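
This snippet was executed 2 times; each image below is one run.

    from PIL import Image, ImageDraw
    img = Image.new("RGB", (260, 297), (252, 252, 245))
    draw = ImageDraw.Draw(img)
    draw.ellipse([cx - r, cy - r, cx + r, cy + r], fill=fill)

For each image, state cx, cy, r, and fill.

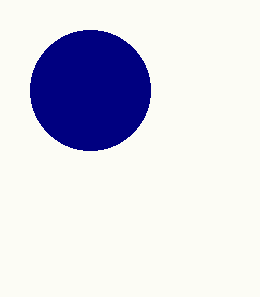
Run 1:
cx = 90, cy = 90, r = 60, fill = 'navy'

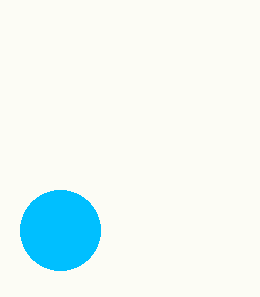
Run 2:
cx = 60; cy = 230; r = 40; fill = 'deepskyblue'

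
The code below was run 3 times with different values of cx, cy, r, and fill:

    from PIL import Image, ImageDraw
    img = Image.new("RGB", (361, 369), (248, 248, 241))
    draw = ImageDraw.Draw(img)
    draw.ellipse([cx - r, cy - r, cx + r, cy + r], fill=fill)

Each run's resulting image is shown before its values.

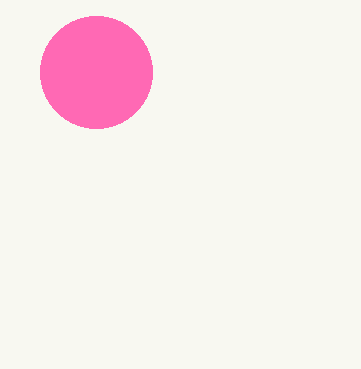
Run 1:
cx = 96, cy = 72, r = 56, fill = 'hotpink'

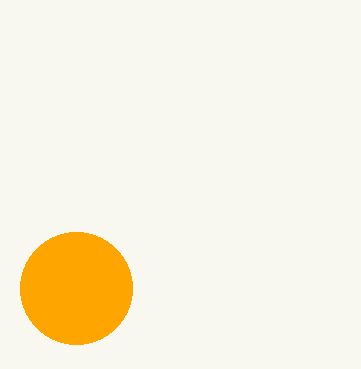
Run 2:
cx = 76, cy = 288, r = 56, fill = 'orange'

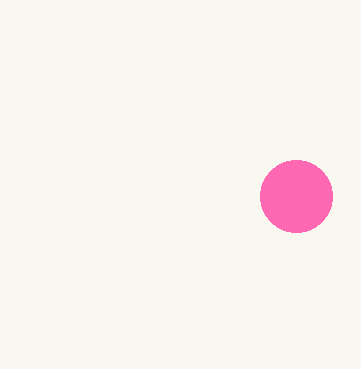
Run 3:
cx = 296; cy = 196; r = 36; fill = 'hotpink'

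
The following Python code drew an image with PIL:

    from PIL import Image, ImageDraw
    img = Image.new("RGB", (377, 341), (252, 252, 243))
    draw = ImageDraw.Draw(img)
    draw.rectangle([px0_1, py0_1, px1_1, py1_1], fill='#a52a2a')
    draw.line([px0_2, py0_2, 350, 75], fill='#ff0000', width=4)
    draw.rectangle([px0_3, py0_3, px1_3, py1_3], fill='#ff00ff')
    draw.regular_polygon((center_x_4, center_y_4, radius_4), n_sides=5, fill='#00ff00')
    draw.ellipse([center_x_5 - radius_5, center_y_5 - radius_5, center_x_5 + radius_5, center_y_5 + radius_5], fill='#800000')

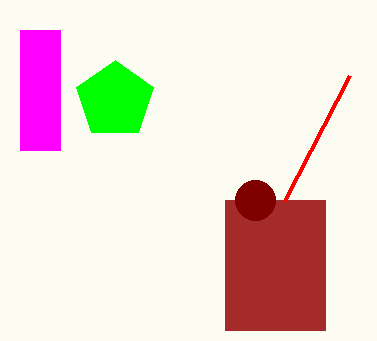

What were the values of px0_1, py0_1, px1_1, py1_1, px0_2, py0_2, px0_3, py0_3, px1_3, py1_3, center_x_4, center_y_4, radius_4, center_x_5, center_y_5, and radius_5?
px0_1 = 225, py0_1 = 200, px1_1 = 325, py1_1 = 330, px0_2 = 285, py0_2 = 200, px0_3 = 20, py0_3 = 30, px1_3 = 60, py1_3 = 150, center_x_4 = 115, center_y_4 = 100, radius_4 = 40, center_x_5 = 255, center_y_5 = 200, radius_5 = 20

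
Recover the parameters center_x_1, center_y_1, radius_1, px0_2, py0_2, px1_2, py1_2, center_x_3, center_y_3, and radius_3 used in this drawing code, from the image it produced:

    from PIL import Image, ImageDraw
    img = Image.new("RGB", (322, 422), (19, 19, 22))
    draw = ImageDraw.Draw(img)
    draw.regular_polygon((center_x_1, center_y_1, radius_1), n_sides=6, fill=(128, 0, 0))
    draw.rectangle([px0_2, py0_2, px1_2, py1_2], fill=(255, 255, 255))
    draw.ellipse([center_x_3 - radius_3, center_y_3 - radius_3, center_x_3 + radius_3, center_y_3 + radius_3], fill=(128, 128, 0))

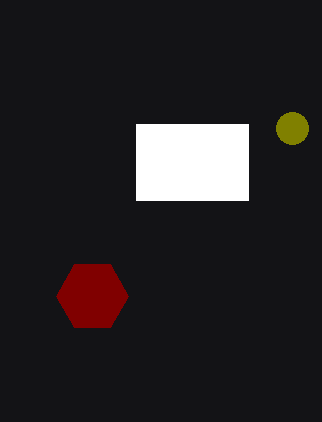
center_x_1 = 92
center_y_1 = 296
radius_1 = 36
px0_2 = 136
py0_2 = 124
px1_2 = 248
py1_2 = 200
center_x_3 = 292
center_y_3 = 128
radius_3 = 16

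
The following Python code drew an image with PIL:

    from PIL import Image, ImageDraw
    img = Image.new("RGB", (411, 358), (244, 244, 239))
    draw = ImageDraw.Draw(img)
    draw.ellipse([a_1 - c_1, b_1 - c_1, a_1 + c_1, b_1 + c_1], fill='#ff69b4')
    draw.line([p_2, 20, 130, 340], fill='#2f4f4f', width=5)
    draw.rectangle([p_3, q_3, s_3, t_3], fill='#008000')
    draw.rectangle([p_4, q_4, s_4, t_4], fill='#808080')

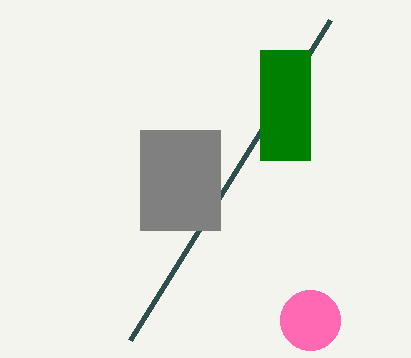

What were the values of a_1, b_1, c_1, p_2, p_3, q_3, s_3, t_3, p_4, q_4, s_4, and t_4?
a_1 = 310; b_1 = 320; c_1 = 30; p_2 = 330; p_3 = 260; q_3 = 50; s_3 = 310; t_3 = 160; p_4 = 140; q_4 = 130; s_4 = 220; t_4 = 230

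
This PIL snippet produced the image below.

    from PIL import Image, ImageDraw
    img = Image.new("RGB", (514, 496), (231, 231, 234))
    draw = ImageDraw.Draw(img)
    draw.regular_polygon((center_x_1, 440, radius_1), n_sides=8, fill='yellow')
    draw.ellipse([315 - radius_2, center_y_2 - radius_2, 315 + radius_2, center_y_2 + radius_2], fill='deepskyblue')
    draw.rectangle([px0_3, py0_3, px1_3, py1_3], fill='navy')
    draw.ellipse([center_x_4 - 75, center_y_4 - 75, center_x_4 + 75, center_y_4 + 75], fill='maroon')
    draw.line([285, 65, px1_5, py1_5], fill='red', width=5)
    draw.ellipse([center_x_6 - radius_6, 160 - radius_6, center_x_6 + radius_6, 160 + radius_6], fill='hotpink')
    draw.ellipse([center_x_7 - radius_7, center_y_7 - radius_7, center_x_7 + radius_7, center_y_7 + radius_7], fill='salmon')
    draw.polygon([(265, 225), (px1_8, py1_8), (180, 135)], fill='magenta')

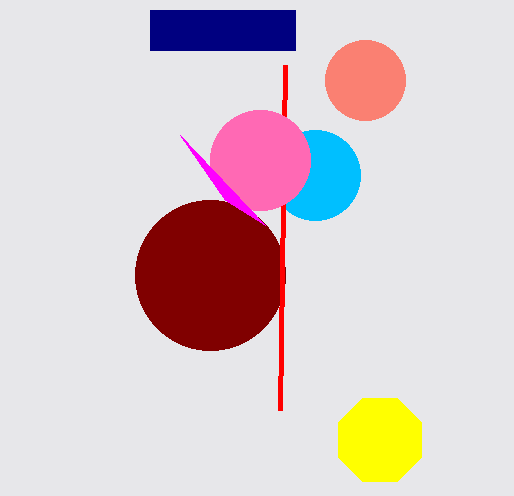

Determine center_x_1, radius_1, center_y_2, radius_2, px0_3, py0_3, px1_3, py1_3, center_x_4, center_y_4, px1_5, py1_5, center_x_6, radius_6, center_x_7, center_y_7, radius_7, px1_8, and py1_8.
center_x_1 = 380, radius_1 = 45, center_y_2 = 175, radius_2 = 45, px0_3 = 150, py0_3 = 10, px1_3 = 295, py1_3 = 50, center_x_4 = 210, center_y_4 = 275, px1_5 = 280, py1_5 = 410, center_x_6 = 260, radius_6 = 50, center_x_7 = 365, center_y_7 = 80, radius_7 = 40, px1_8 = 225, py1_8 = 200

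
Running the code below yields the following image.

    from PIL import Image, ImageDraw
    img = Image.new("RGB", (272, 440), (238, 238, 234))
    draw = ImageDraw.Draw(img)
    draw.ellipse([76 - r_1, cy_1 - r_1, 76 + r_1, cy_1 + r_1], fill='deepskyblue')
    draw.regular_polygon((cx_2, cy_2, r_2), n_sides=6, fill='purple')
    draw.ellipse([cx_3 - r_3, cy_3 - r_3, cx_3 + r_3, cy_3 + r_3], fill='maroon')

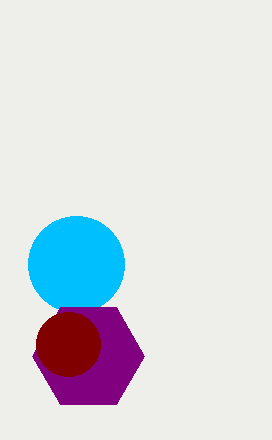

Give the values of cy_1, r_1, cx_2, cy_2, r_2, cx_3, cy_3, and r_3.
cy_1 = 264; r_1 = 48; cx_2 = 88; cy_2 = 356; r_2 = 56; cx_3 = 68; cy_3 = 344; r_3 = 32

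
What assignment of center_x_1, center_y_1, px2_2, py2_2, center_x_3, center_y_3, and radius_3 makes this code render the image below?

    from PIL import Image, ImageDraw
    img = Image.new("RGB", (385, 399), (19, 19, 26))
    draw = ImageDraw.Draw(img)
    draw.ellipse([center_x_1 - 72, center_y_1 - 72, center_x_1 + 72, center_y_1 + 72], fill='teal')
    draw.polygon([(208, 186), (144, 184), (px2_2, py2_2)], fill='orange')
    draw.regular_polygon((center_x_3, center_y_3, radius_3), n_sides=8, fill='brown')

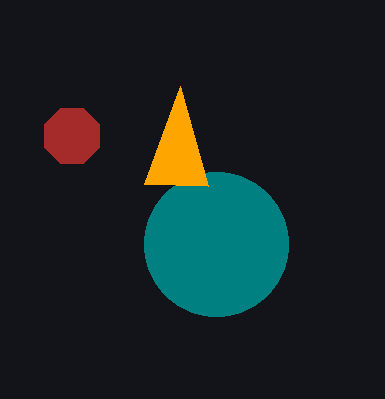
center_x_1 = 216; center_y_1 = 244; px2_2 = 180; py2_2 = 86; center_x_3 = 72; center_y_3 = 136; radius_3 = 30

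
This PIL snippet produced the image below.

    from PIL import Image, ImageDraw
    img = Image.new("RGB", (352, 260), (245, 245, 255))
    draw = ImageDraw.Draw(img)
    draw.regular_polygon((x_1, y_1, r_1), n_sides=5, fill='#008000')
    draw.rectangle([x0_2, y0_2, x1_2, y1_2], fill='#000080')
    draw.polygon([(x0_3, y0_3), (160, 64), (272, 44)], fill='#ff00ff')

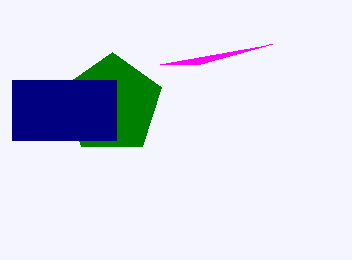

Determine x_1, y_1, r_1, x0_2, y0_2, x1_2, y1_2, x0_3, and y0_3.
x_1 = 112; y_1 = 104; r_1 = 52; x0_2 = 12; y0_2 = 80; x1_2 = 116; y1_2 = 140; x0_3 = 200; y0_3 = 64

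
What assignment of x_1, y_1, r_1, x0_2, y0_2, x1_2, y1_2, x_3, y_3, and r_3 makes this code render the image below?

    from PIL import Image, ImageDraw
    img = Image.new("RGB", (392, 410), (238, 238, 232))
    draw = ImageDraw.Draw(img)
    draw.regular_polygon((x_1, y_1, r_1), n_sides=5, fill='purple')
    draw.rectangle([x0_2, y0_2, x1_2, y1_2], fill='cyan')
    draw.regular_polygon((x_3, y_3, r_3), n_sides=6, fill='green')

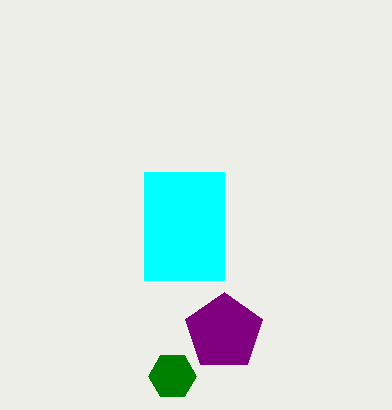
x_1 = 224; y_1 = 332; r_1 = 40; x0_2 = 144; y0_2 = 172; x1_2 = 224; y1_2 = 280; x_3 = 172; y_3 = 376; r_3 = 24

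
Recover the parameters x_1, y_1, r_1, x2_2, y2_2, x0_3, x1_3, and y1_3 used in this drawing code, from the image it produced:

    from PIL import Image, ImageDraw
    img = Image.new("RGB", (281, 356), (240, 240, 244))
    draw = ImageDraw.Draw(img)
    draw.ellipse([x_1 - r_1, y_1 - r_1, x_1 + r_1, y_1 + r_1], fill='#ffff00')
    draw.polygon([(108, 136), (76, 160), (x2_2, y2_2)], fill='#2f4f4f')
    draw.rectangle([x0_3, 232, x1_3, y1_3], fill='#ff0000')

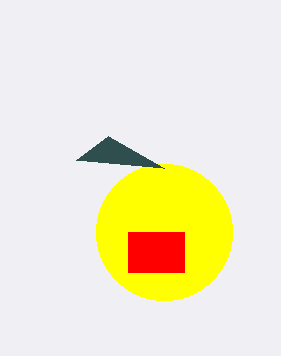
x_1 = 164, y_1 = 232, r_1 = 68, x2_2 = 164, y2_2 = 168, x0_3 = 128, x1_3 = 184, y1_3 = 272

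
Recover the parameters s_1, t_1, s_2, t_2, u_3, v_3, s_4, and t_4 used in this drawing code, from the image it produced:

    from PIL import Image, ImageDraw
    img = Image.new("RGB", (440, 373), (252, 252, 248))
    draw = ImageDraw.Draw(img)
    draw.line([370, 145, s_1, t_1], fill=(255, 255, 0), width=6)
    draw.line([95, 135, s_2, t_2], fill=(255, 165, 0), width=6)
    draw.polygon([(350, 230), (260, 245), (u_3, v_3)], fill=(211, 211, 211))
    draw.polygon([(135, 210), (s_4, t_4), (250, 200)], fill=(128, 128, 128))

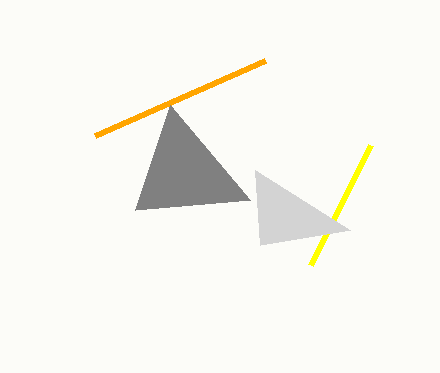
s_1 = 310
t_1 = 265
s_2 = 265
t_2 = 60
u_3 = 255
v_3 = 170
s_4 = 170
t_4 = 105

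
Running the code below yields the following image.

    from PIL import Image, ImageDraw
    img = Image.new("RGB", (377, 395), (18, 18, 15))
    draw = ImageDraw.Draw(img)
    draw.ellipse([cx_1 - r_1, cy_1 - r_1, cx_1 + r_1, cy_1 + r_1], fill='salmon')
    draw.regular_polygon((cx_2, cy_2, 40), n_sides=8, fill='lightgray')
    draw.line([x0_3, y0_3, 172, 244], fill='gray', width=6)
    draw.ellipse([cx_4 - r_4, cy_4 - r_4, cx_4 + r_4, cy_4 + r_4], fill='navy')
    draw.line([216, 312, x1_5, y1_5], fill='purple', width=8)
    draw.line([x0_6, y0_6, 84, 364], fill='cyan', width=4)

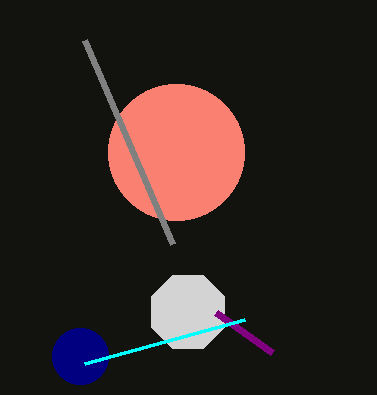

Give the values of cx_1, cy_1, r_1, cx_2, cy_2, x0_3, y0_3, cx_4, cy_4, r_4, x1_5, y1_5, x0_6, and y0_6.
cx_1 = 176; cy_1 = 152; r_1 = 68; cx_2 = 188; cy_2 = 312; x0_3 = 84; y0_3 = 40; cx_4 = 80; cy_4 = 356; r_4 = 28; x1_5 = 272; y1_5 = 352; x0_6 = 244; y0_6 = 320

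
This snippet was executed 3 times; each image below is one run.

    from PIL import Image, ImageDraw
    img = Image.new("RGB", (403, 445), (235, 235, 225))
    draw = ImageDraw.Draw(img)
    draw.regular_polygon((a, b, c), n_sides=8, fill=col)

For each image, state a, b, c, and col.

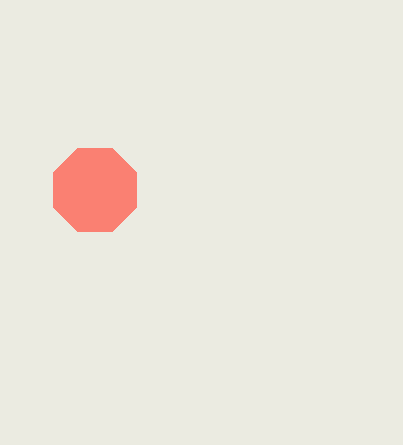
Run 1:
a = 95, b = 190, c = 45, col = 'salmon'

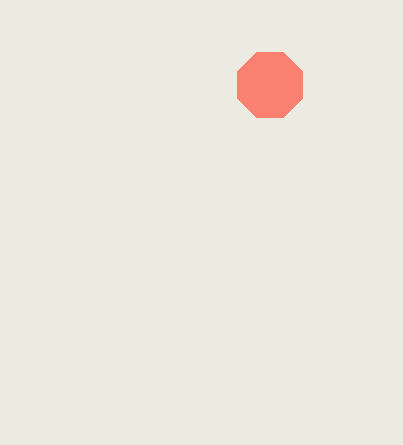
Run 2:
a = 270; b = 85; c = 35; col = 'salmon'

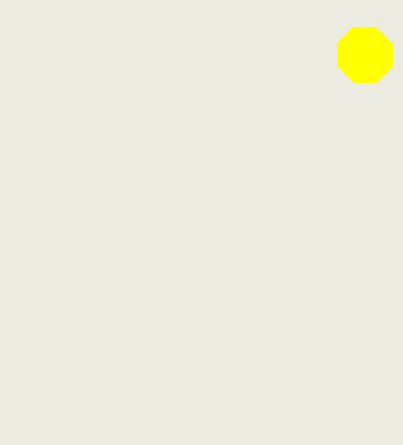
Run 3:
a = 365, b = 55, c = 30, col = 'yellow'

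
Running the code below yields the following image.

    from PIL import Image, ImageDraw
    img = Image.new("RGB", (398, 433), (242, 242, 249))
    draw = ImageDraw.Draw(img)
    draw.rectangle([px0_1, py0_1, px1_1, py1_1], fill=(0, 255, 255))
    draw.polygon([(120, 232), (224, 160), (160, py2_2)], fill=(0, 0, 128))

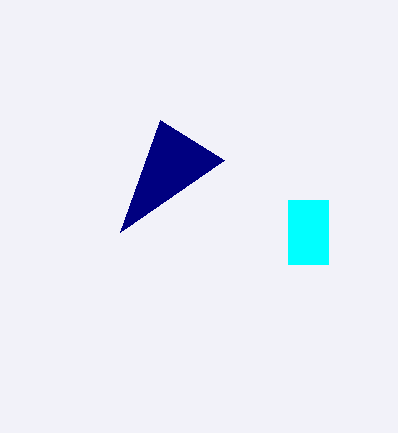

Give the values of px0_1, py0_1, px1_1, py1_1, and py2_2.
px0_1 = 288
py0_1 = 200
px1_1 = 328
py1_1 = 264
py2_2 = 120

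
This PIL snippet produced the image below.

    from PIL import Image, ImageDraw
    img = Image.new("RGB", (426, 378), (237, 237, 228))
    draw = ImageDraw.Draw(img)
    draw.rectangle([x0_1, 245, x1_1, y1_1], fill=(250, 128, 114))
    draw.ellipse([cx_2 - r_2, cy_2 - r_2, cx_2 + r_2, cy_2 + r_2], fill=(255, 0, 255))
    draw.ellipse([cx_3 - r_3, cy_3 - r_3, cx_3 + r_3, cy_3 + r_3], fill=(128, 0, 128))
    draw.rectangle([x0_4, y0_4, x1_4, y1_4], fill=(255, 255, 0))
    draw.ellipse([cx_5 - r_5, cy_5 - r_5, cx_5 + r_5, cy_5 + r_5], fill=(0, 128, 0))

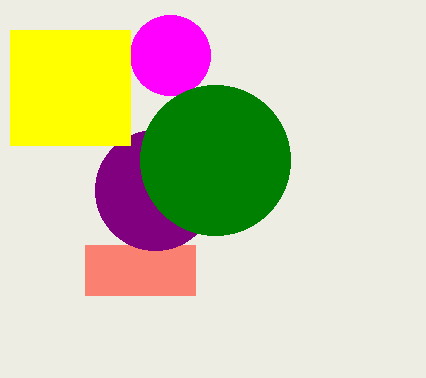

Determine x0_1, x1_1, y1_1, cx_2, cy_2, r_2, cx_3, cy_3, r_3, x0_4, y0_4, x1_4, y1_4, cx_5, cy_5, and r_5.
x0_1 = 85; x1_1 = 195; y1_1 = 295; cx_2 = 170; cy_2 = 55; r_2 = 40; cx_3 = 155; cy_3 = 190; r_3 = 60; x0_4 = 10; y0_4 = 30; x1_4 = 130; y1_4 = 145; cx_5 = 215; cy_5 = 160; r_5 = 75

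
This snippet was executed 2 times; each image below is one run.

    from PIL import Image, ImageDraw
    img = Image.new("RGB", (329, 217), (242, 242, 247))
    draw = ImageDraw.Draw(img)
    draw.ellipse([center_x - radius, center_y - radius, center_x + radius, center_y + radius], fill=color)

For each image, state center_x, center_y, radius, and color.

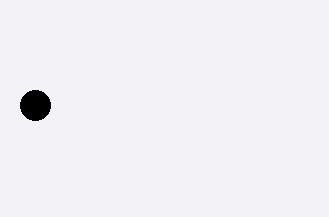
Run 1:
center_x = 35, center_y = 105, radius = 15, color = 'black'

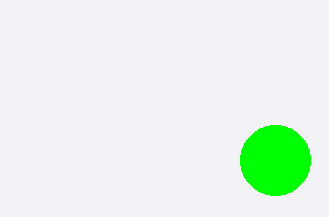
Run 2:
center_x = 275; center_y = 160; radius = 35; color = 'lime'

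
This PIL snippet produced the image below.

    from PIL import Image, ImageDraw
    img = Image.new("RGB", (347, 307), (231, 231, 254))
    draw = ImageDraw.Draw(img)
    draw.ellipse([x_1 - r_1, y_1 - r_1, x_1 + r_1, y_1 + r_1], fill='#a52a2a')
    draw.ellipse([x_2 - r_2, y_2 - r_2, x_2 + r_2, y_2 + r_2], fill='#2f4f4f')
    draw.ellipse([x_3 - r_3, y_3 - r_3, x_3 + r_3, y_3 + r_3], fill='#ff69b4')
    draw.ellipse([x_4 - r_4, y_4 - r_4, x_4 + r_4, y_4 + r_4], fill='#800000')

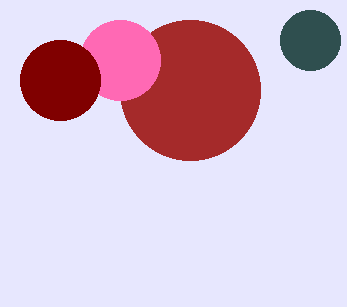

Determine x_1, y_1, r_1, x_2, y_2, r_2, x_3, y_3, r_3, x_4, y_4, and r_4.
x_1 = 190, y_1 = 90, r_1 = 70, x_2 = 310, y_2 = 40, r_2 = 30, x_3 = 120, y_3 = 60, r_3 = 40, x_4 = 60, y_4 = 80, r_4 = 40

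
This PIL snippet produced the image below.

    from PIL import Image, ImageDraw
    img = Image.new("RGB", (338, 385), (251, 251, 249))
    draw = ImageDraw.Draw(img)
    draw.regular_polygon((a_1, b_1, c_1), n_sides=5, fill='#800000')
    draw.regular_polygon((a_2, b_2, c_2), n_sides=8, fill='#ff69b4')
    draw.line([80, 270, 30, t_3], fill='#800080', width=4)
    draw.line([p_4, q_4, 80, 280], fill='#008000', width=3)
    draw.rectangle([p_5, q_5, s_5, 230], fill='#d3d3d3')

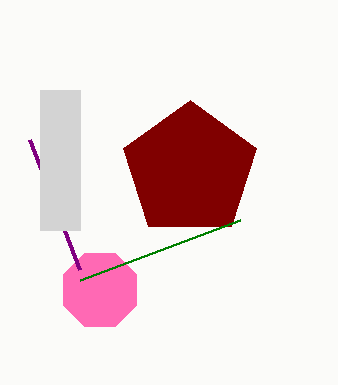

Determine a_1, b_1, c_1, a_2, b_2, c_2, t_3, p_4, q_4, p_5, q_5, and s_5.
a_1 = 190
b_1 = 170
c_1 = 70
a_2 = 100
b_2 = 290
c_2 = 40
t_3 = 140
p_4 = 240
q_4 = 220
p_5 = 40
q_5 = 90
s_5 = 80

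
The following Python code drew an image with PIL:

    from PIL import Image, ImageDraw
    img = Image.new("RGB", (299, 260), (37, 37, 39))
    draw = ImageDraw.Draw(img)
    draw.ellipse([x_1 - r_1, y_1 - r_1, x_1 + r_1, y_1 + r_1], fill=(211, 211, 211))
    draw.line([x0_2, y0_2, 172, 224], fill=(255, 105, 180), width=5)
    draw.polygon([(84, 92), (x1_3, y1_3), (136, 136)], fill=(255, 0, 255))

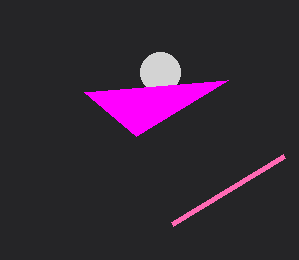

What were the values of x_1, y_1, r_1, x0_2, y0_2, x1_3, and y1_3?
x_1 = 160
y_1 = 72
r_1 = 20
x0_2 = 284
y0_2 = 156
x1_3 = 228
y1_3 = 80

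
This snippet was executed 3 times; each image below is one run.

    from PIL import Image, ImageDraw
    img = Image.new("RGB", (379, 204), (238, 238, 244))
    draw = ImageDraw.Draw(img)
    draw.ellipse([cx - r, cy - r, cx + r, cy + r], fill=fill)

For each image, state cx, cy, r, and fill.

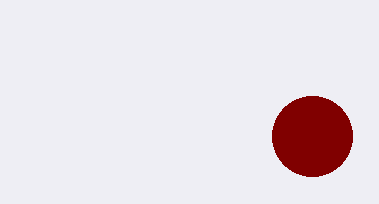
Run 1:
cx = 312; cy = 136; r = 40; fill = 'maroon'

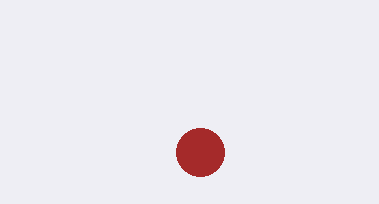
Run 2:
cx = 200
cy = 152
r = 24
fill = 'brown'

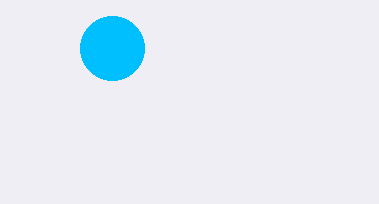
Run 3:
cx = 112, cy = 48, r = 32, fill = 'deepskyblue'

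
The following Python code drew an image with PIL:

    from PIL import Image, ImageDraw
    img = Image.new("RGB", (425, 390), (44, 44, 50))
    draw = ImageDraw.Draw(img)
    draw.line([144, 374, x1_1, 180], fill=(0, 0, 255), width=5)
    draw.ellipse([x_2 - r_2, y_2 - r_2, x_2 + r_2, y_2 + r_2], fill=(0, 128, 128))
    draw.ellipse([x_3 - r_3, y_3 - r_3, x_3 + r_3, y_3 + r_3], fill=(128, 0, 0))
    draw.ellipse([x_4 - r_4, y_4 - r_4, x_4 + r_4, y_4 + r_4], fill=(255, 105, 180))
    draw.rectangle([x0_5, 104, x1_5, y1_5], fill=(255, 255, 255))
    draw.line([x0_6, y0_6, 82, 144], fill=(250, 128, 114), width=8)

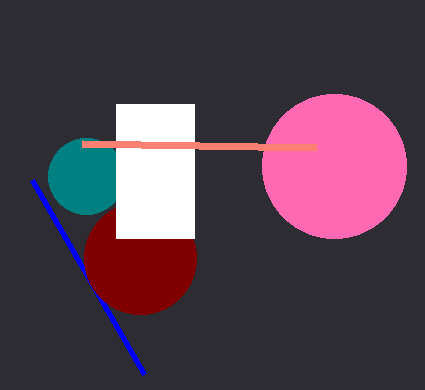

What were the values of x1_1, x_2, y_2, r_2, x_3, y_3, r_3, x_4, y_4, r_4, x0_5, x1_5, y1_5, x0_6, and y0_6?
x1_1 = 32, x_2 = 86, y_2 = 176, r_2 = 38, x_3 = 140, y_3 = 258, r_3 = 56, x_4 = 334, y_4 = 166, r_4 = 72, x0_5 = 116, x1_5 = 194, y1_5 = 238, x0_6 = 316, y0_6 = 148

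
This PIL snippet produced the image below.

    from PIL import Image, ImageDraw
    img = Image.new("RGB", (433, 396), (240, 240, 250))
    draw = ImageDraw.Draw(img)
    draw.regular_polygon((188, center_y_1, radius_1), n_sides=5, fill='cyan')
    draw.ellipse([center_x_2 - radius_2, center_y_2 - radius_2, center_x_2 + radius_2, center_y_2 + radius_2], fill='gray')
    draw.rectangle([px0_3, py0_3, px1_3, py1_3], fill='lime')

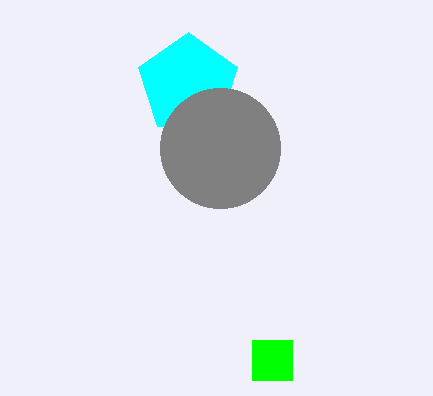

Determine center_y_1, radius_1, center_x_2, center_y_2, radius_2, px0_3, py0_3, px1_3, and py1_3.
center_y_1 = 84; radius_1 = 52; center_x_2 = 220; center_y_2 = 148; radius_2 = 60; px0_3 = 252; py0_3 = 340; px1_3 = 292; py1_3 = 380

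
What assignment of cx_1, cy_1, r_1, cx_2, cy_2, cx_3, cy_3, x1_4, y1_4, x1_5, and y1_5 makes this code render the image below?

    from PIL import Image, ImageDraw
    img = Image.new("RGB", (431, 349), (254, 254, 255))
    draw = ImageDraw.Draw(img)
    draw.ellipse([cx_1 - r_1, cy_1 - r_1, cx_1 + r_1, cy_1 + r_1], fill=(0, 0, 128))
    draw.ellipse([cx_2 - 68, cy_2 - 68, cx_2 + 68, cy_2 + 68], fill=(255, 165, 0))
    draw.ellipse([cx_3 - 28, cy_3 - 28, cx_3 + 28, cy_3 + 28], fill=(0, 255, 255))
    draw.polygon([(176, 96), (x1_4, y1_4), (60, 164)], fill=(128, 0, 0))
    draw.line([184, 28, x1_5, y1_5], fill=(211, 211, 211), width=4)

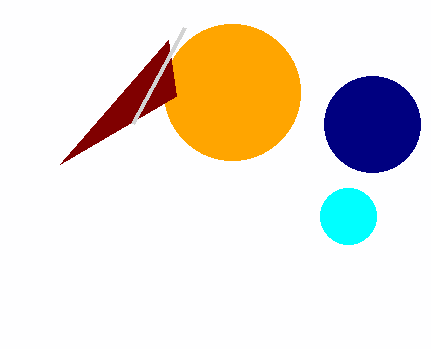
cx_1 = 372; cy_1 = 124; r_1 = 48; cx_2 = 232; cy_2 = 92; cx_3 = 348; cy_3 = 216; x1_4 = 168; y1_4 = 40; x1_5 = 132; y1_5 = 124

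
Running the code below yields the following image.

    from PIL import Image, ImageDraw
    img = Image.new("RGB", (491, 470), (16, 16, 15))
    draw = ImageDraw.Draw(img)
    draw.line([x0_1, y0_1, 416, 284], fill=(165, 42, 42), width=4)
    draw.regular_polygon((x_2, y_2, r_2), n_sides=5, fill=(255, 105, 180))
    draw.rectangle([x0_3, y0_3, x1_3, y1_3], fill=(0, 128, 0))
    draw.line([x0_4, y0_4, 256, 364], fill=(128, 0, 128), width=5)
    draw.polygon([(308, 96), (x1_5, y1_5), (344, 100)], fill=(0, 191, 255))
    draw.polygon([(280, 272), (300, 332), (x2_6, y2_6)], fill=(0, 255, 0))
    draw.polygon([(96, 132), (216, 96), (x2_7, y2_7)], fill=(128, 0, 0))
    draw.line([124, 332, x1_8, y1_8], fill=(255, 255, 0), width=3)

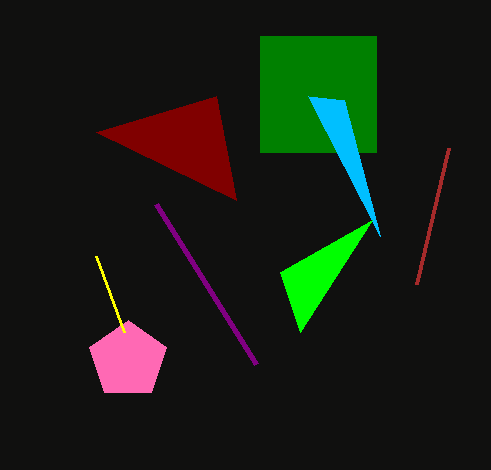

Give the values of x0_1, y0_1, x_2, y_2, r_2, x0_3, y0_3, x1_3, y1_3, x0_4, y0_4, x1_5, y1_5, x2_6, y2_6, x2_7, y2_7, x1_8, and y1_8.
x0_1 = 448, y0_1 = 148, x_2 = 128, y_2 = 360, r_2 = 40, x0_3 = 260, y0_3 = 36, x1_3 = 376, y1_3 = 152, x0_4 = 156, y0_4 = 204, x1_5 = 380, y1_5 = 236, x2_6 = 372, y2_6 = 220, x2_7 = 236, y2_7 = 200, x1_8 = 96, y1_8 = 256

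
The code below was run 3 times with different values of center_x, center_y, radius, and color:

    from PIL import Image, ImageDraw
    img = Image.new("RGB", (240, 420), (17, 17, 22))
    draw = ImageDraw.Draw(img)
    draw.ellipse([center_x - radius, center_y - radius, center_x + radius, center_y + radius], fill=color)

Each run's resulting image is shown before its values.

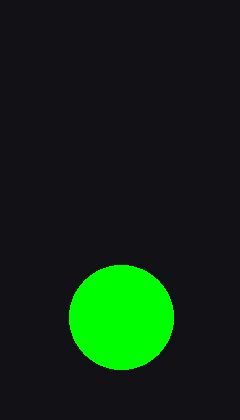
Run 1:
center_x = 121, center_y = 317, radius = 52, color = 'lime'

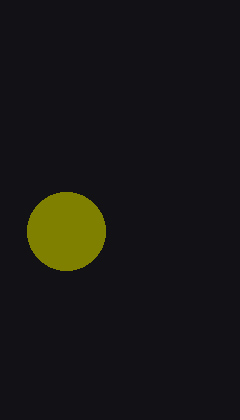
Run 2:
center_x = 66
center_y = 231
radius = 39
color = 'olive'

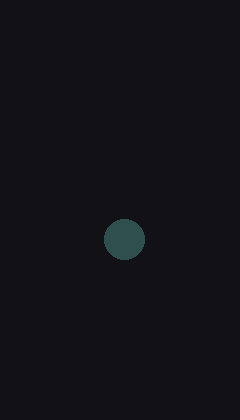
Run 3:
center_x = 124, center_y = 239, radius = 20, color = 'darkslategray'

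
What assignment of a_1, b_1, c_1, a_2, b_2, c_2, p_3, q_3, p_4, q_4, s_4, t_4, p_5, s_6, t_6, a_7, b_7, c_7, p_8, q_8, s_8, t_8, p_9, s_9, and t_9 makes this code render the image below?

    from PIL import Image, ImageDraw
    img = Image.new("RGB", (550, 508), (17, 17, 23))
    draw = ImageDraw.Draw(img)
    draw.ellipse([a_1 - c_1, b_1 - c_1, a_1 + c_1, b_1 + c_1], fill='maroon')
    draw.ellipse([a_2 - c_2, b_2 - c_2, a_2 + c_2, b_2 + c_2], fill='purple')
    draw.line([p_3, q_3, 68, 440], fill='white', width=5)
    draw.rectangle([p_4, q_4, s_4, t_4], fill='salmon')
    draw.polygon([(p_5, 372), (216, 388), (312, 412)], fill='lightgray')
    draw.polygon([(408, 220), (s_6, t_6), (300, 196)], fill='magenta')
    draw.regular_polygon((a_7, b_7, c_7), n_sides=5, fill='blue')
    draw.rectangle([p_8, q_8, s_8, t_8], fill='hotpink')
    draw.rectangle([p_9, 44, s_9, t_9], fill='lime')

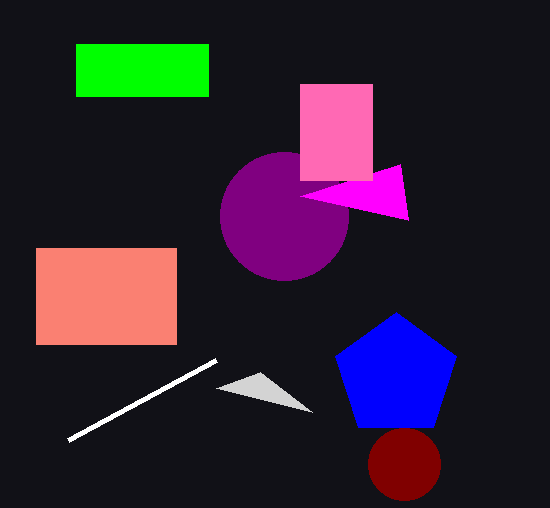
a_1 = 404
b_1 = 464
c_1 = 36
a_2 = 284
b_2 = 216
c_2 = 64
p_3 = 216
q_3 = 360
p_4 = 36
q_4 = 248
s_4 = 176
t_4 = 344
p_5 = 260
s_6 = 400
t_6 = 164
a_7 = 396
b_7 = 376
c_7 = 64
p_8 = 300
q_8 = 84
s_8 = 372
t_8 = 180
p_9 = 76
s_9 = 208
t_9 = 96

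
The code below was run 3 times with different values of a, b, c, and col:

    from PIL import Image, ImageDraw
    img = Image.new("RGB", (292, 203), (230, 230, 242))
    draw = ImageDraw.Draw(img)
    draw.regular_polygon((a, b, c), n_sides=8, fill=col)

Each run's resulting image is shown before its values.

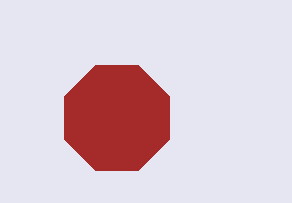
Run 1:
a = 117, b = 118, c = 57, col = 'brown'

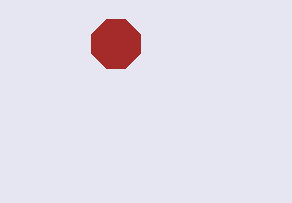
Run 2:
a = 116, b = 44, c = 26, col = 'brown'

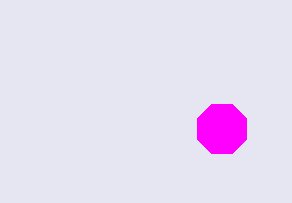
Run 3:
a = 222, b = 129, c = 27, col = 'magenta'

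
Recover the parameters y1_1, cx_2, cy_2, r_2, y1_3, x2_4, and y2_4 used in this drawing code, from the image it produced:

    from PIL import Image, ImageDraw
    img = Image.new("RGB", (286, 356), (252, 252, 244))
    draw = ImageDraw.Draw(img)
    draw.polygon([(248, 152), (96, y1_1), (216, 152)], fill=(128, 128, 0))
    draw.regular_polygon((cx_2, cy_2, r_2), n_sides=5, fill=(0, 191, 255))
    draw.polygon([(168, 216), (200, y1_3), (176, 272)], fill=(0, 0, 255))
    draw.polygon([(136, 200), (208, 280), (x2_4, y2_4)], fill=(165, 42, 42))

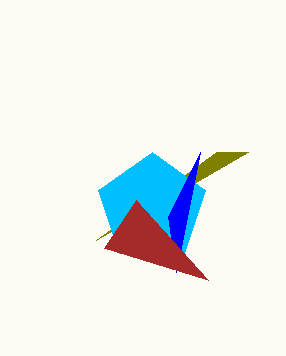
y1_1 = 240
cx_2 = 152
cy_2 = 208
r_2 = 56
y1_3 = 152
x2_4 = 104
y2_4 = 248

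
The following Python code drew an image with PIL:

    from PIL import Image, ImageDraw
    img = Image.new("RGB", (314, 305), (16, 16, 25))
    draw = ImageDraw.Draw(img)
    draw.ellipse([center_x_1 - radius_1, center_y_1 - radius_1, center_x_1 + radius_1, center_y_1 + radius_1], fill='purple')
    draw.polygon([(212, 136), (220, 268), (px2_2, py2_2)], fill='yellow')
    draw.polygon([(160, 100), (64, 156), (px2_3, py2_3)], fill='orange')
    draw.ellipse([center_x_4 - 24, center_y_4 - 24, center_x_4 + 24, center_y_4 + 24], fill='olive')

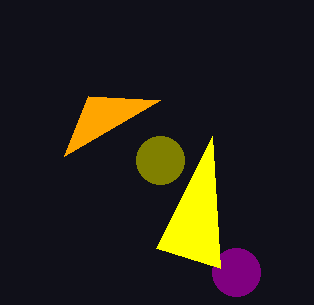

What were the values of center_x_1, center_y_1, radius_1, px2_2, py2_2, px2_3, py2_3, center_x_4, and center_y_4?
center_x_1 = 236
center_y_1 = 272
radius_1 = 24
px2_2 = 156
py2_2 = 248
px2_3 = 88
py2_3 = 96
center_x_4 = 160
center_y_4 = 160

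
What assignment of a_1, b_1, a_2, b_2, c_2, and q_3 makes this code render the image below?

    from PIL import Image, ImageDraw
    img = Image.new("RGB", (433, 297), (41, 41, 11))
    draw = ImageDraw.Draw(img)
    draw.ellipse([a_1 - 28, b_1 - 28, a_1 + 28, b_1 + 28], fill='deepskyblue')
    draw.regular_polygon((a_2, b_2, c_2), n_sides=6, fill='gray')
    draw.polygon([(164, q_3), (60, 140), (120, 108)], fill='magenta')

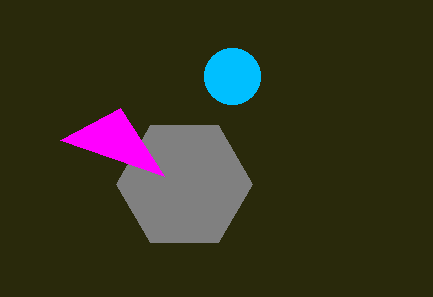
a_1 = 232, b_1 = 76, a_2 = 184, b_2 = 184, c_2 = 68, q_3 = 176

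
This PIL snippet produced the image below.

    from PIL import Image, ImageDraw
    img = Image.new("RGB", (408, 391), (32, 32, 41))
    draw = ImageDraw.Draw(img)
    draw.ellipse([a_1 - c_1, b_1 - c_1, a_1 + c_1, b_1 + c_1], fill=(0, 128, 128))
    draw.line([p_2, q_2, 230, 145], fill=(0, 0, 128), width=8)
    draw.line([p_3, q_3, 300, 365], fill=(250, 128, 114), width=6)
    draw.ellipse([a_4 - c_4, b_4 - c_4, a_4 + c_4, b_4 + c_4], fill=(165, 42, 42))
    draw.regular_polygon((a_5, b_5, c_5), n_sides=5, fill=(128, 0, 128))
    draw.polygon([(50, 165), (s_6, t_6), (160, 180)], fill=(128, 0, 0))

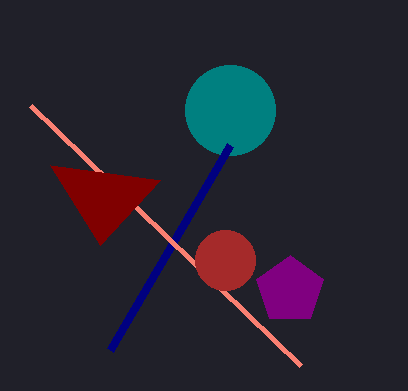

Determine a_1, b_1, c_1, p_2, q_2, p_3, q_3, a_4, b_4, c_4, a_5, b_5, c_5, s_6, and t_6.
a_1 = 230, b_1 = 110, c_1 = 45, p_2 = 110, q_2 = 350, p_3 = 30, q_3 = 105, a_4 = 225, b_4 = 260, c_4 = 30, a_5 = 290, b_5 = 290, c_5 = 35, s_6 = 100, t_6 = 245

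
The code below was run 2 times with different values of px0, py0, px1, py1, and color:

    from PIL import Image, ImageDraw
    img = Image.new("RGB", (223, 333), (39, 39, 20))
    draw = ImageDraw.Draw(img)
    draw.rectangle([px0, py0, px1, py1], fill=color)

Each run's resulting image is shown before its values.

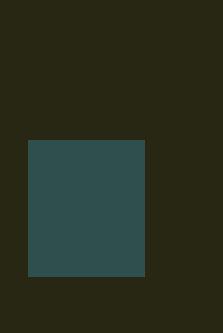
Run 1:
px0 = 28
py0 = 140
px1 = 144
py1 = 276
color = 'darkslategray'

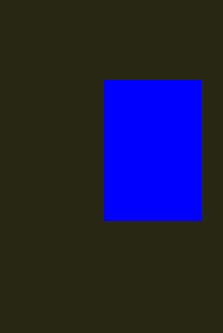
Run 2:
px0 = 104; py0 = 80; px1 = 200; py1 = 220; color = 'blue'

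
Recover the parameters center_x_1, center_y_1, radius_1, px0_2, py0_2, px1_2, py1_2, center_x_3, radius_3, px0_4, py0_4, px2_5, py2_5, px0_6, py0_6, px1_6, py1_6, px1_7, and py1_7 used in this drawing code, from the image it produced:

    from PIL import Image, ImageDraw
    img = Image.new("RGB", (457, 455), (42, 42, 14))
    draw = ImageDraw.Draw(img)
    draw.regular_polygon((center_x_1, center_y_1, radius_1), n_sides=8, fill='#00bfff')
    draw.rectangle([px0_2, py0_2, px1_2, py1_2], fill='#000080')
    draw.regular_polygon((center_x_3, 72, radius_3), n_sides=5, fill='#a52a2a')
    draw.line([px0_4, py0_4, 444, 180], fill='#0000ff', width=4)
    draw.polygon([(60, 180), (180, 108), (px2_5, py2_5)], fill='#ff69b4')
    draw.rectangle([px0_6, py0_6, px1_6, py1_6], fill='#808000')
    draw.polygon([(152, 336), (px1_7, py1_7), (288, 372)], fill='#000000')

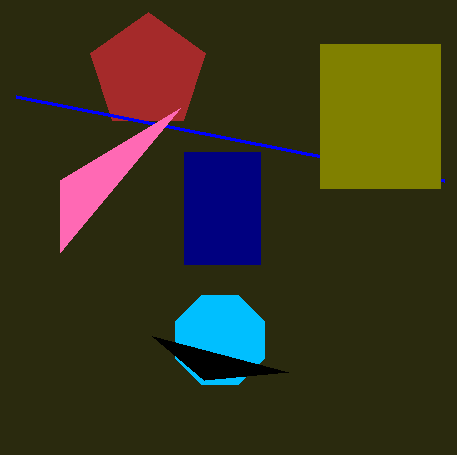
center_x_1 = 220, center_y_1 = 340, radius_1 = 48, px0_2 = 184, py0_2 = 152, px1_2 = 260, py1_2 = 264, center_x_3 = 148, radius_3 = 60, px0_4 = 16, py0_4 = 96, px2_5 = 60, py2_5 = 252, px0_6 = 320, py0_6 = 44, px1_6 = 440, py1_6 = 188, px1_7 = 204, py1_7 = 380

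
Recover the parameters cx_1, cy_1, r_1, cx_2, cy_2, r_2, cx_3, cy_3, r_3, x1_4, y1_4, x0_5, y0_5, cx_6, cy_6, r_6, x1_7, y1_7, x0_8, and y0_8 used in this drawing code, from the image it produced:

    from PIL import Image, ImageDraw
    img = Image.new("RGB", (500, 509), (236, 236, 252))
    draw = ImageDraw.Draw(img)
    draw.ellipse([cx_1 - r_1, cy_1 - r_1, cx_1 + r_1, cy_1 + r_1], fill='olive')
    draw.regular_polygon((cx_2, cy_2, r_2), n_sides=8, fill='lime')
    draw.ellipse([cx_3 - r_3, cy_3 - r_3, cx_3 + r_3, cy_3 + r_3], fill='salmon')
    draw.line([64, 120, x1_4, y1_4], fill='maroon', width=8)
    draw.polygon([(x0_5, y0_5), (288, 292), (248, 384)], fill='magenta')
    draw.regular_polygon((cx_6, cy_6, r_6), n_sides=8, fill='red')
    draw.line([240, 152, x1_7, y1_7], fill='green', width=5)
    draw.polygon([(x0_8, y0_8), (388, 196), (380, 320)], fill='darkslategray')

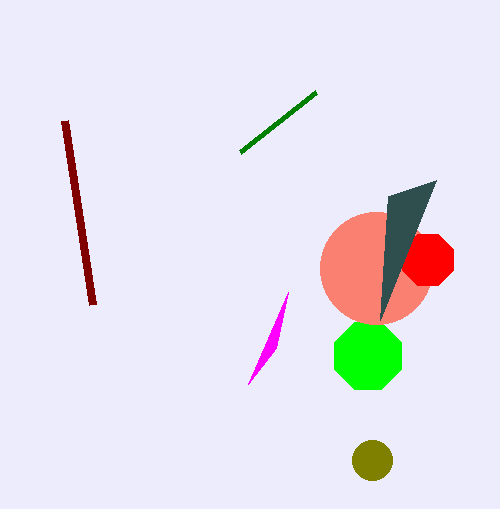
cx_1 = 372
cy_1 = 460
r_1 = 20
cx_2 = 368
cy_2 = 356
r_2 = 36
cx_3 = 376
cy_3 = 268
r_3 = 56
x1_4 = 92
y1_4 = 304
x0_5 = 276
y0_5 = 348
cx_6 = 428
cy_6 = 260
r_6 = 28
x1_7 = 316
y1_7 = 92
x0_8 = 436
y0_8 = 180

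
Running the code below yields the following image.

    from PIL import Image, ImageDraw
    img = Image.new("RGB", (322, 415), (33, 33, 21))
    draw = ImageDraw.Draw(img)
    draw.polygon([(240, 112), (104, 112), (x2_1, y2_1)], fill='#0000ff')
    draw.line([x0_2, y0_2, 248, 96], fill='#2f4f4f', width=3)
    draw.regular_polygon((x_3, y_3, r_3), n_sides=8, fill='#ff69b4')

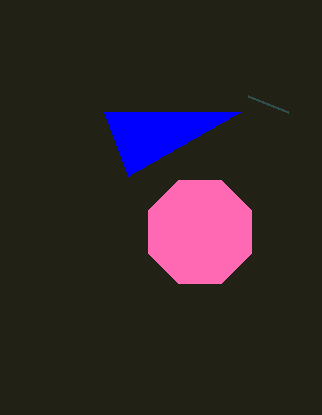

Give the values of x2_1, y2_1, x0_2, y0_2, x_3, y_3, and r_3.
x2_1 = 128, y2_1 = 176, x0_2 = 288, y0_2 = 112, x_3 = 200, y_3 = 232, r_3 = 56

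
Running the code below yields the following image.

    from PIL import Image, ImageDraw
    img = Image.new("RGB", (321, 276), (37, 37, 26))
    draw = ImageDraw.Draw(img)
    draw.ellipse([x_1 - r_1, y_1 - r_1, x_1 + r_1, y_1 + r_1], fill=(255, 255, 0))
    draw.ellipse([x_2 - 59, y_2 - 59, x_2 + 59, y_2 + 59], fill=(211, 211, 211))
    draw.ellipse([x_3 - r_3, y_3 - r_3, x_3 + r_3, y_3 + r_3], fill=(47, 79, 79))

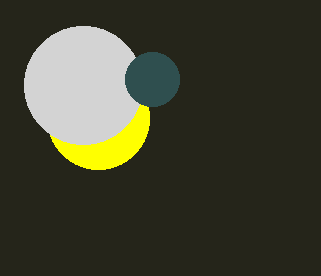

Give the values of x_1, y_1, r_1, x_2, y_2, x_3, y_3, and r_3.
x_1 = 98, y_1 = 118, r_1 = 51, x_2 = 83, y_2 = 85, x_3 = 152, y_3 = 79, r_3 = 27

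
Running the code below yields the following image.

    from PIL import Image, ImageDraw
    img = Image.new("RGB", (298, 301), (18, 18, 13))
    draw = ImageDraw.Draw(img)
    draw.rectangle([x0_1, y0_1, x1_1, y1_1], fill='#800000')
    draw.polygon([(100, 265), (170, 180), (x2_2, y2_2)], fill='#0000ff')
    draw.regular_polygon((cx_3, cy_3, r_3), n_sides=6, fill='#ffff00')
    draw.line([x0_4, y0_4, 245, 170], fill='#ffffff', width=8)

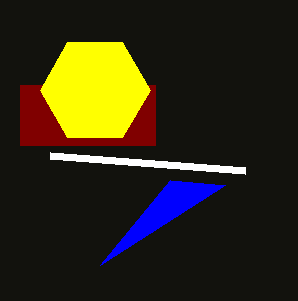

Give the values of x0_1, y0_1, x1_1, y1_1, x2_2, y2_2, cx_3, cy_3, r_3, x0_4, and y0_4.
x0_1 = 20; y0_1 = 85; x1_1 = 155; y1_1 = 145; x2_2 = 225; y2_2 = 185; cx_3 = 95; cy_3 = 90; r_3 = 55; x0_4 = 50; y0_4 = 155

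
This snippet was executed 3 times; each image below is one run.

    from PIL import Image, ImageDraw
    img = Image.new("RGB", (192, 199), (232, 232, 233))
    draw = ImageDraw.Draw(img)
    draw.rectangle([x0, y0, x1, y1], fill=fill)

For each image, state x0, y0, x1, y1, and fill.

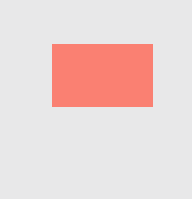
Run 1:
x0 = 52; y0 = 44; x1 = 152; y1 = 106; fill = 'salmon'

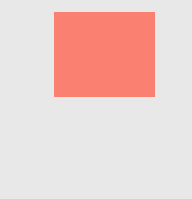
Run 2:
x0 = 54, y0 = 12, x1 = 154, y1 = 96, fill = 'salmon'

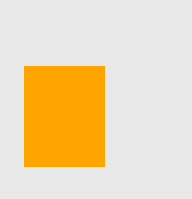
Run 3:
x0 = 24, y0 = 66, x1 = 104, y1 = 166, fill = 'orange'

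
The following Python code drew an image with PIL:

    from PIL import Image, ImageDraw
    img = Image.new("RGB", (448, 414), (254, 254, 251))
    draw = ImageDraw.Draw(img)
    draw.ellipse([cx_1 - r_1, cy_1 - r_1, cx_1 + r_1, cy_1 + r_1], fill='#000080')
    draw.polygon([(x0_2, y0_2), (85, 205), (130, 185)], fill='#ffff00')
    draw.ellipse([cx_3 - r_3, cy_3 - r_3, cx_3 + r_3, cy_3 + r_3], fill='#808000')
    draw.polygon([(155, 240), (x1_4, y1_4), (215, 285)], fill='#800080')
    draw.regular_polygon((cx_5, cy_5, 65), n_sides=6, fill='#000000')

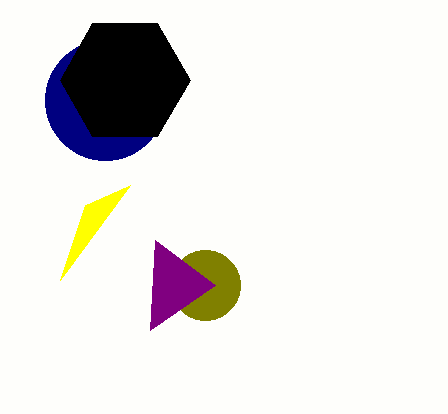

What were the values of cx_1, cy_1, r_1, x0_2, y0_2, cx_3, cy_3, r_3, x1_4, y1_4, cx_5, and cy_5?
cx_1 = 105
cy_1 = 100
r_1 = 60
x0_2 = 60
y0_2 = 280
cx_3 = 205
cy_3 = 285
r_3 = 35
x1_4 = 150
y1_4 = 330
cx_5 = 125
cy_5 = 80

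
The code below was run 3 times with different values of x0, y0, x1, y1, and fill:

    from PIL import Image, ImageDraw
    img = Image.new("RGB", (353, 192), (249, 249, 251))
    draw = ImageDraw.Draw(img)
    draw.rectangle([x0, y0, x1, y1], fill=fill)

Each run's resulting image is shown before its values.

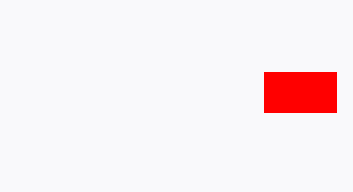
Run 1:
x0 = 264, y0 = 72, x1 = 336, y1 = 112, fill = 'red'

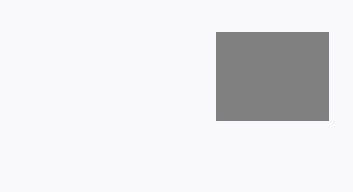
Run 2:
x0 = 216, y0 = 32, x1 = 328, y1 = 120, fill = 'gray'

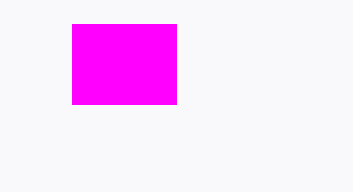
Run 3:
x0 = 72
y0 = 24
x1 = 176
y1 = 104
fill = 'magenta'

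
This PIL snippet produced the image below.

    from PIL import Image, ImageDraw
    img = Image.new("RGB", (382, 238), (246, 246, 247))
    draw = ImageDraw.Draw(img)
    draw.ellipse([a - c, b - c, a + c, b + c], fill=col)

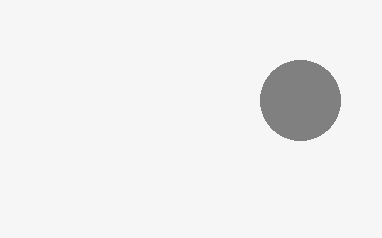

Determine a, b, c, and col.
a = 300
b = 100
c = 40
col = 'gray'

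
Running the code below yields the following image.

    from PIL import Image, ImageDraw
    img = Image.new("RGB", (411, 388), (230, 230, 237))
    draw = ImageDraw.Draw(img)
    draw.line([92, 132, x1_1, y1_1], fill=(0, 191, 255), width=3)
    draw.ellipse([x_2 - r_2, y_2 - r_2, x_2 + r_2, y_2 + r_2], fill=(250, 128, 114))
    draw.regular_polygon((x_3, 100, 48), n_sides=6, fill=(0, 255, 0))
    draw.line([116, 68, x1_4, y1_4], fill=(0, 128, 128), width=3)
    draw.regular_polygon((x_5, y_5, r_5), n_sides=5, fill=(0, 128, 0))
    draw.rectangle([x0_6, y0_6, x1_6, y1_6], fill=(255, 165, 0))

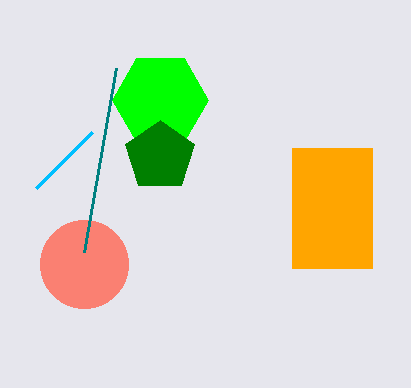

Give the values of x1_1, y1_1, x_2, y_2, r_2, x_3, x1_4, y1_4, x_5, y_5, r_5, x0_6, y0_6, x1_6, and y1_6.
x1_1 = 36; y1_1 = 188; x_2 = 84; y_2 = 264; r_2 = 44; x_3 = 160; x1_4 = 84; y1_4 = 252; x_5 = 160; y_5 = 156; r_5 = 36; x0_6 = 292; y0_6 = 148; x1_6 = 372; y1_6 = 268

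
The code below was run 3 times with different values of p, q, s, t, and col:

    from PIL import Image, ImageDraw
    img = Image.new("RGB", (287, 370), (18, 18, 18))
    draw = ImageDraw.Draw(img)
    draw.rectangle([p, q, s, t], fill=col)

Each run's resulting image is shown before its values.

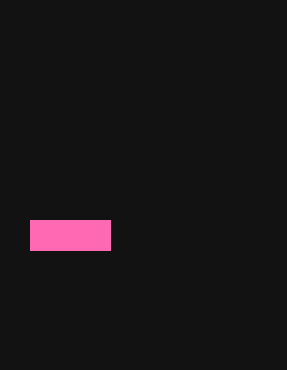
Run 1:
p = 30
q = 220
s = 110
t = 250
col = 'hotpink'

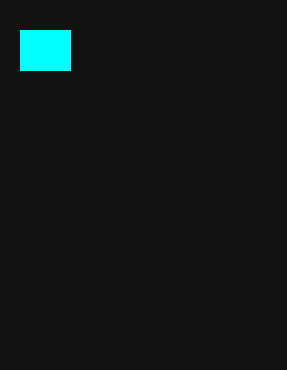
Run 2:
p = 20
q = 30
s = 70
t = 70
col = 'cyan'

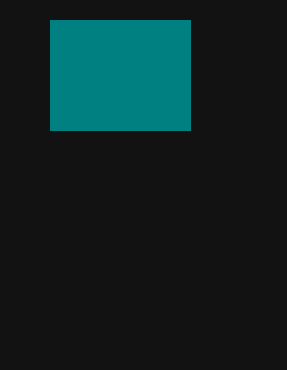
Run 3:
p = 50; q = 20; s = 190; t = 130; col = 'teal'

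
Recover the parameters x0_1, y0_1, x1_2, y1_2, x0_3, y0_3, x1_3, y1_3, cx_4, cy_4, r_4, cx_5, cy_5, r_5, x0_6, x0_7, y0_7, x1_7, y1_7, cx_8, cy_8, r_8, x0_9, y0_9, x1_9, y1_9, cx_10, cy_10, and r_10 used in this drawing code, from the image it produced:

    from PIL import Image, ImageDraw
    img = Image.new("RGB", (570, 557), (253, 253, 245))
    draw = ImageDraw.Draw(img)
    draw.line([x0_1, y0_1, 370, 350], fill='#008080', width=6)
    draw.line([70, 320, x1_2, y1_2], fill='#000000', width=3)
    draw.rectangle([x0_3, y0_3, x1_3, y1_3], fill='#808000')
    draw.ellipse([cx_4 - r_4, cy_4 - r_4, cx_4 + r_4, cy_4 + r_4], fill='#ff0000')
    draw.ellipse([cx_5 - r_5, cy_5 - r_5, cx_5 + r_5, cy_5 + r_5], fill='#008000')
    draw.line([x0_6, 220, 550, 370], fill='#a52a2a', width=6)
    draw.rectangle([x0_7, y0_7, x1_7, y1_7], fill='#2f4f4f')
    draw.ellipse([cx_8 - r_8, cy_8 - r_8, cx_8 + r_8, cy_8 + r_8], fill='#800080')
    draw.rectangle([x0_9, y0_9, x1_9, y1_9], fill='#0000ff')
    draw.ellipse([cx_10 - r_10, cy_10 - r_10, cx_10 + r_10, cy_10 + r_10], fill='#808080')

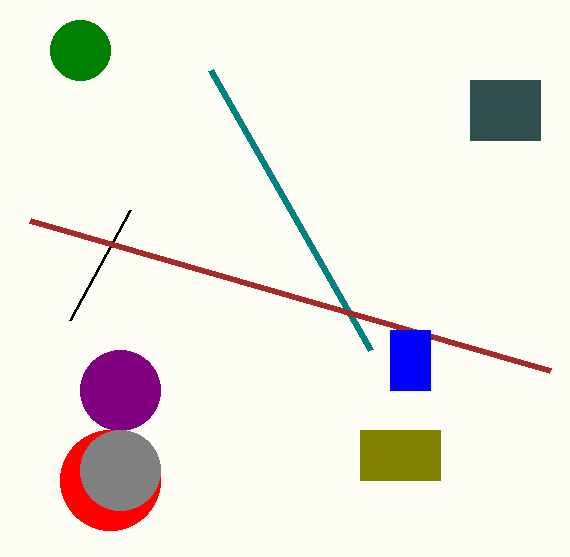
x0_1 = 210, y0_1 = 70, x1_2 = 130, y1_2 = 210, x0_3 = 360, y0_3 = 430, x1_3 = 440, y1_3 = 480, cx_4 = 110, cy_4 = 480, r_4 = 50, cx_5 = 80, cy_5 = 50, r_5 = 30, x0_6 = 30, x0_7 = 470, y0_7 = 80, x1_7 = 540, y1_7 = 140, cx_8 = 120, cy_8 = 390, r_8 = 40, x0_9 = 390, y0_9 = 330, x1_9 = 430, y1_9 = 390, cx_10 = 120, cy_10 = 470, r_10 = 40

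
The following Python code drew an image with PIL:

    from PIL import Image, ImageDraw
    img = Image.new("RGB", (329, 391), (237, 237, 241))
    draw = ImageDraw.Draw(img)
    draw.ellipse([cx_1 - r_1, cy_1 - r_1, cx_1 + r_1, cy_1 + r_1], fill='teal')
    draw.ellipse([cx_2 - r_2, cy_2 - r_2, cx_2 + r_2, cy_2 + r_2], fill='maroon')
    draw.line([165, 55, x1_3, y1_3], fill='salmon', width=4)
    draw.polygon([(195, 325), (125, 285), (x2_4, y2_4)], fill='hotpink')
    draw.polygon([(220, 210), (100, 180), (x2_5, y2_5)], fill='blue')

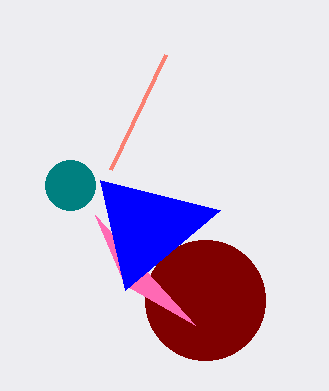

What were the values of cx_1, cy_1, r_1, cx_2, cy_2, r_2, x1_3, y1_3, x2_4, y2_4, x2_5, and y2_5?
cx_1 = 70, cy_1 = 185, r_1 = 25, cx_2 = 205, cy_2 = 300, r_2 = 60, x1_3 = 110, y1_3 = 170, x2_4 = 95, y2_4 = 215, x2_5 = 125, y2_5 = 290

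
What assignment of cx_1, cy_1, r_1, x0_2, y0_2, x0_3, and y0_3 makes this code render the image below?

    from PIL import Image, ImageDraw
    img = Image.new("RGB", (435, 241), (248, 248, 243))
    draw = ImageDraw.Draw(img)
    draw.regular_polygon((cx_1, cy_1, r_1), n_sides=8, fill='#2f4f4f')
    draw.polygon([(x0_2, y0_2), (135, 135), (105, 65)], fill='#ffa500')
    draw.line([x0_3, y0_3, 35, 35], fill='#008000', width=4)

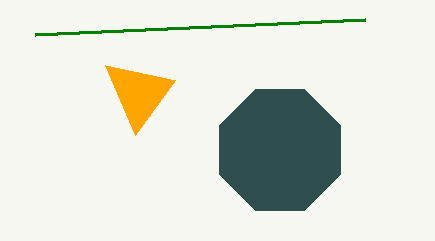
cx_1 = 280, cy_1 = 150, r_1 = 65, x0_2 = 175, y0_2 = 80, x0_3 = 365, y0_3 = 20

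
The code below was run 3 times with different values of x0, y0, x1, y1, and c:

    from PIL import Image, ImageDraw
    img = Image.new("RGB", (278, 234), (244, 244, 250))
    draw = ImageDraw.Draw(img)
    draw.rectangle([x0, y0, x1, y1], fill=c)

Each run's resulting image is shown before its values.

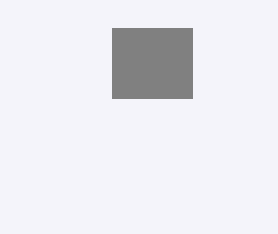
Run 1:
x0 = 112; y0 = 28; x1 = 192; y1 = 98; c = 'gray'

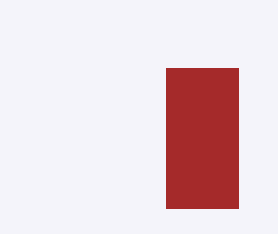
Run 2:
x0 = 166; y0 = 68; x1 = 238; y1 = 208; c = 'brown'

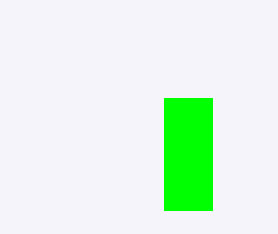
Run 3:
x0 = 164, y0 = 98, x1 = 212, y1 = 210, c = 'lime'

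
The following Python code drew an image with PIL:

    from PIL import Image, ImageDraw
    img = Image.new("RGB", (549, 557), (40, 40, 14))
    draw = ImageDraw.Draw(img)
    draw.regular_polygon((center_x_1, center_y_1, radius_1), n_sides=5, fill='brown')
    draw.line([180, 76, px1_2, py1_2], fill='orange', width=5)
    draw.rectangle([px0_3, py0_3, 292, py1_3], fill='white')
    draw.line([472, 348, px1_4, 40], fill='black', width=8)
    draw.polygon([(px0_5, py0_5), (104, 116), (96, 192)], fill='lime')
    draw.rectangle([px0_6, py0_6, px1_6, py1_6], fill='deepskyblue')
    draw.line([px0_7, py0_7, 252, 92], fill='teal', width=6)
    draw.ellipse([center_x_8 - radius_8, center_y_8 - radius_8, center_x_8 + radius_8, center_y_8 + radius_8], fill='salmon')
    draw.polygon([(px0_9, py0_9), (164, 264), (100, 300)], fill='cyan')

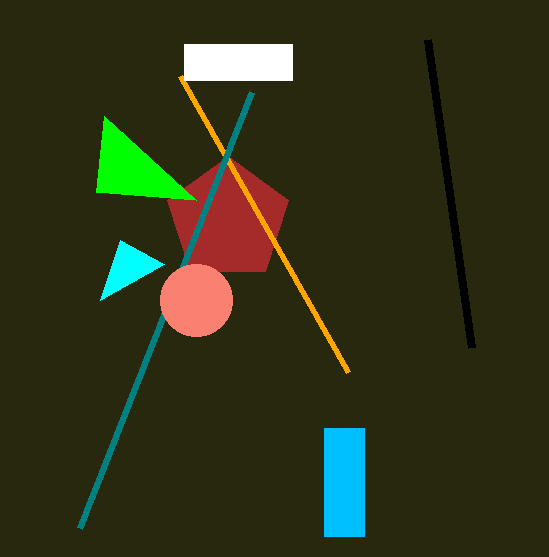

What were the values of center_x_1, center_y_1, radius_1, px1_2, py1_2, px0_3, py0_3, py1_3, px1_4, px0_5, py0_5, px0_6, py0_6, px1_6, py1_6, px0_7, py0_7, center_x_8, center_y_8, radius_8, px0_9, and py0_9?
center_x_1 = 228; center_y_1 = 220; radius_1 = 64; px1_2 = 348; py1_2 = 372; px0_3 = 184; py0_3 = 44; py1_3 = 80; px1_4 = 428; px0_5 = 196; py0_5 = 200; px0_6 = 324; py0_6 = 428; px1_6 = 364; py1_6 = 536; px0_7 = 80; py0_7 = 528; center_x_8 = 196; center_y_8 = 300; radius_8 = 36; px0_9 = 120; py0_9 = 240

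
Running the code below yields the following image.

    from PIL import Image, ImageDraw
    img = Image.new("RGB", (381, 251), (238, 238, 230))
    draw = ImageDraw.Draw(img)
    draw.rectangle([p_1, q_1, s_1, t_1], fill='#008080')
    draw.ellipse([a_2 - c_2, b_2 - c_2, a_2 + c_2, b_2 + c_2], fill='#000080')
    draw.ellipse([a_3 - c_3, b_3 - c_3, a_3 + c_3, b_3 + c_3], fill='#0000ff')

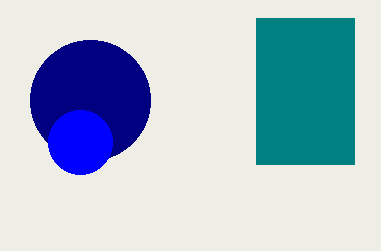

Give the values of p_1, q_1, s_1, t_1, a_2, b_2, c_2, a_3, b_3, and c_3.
p_1 = 256
q_1 = 18
s_1 = 354
t_1 = 164
a_2 = 90
b_2 = 100
c_2 = 60
a_3 = 80
b_3 = 142
c_3 = 32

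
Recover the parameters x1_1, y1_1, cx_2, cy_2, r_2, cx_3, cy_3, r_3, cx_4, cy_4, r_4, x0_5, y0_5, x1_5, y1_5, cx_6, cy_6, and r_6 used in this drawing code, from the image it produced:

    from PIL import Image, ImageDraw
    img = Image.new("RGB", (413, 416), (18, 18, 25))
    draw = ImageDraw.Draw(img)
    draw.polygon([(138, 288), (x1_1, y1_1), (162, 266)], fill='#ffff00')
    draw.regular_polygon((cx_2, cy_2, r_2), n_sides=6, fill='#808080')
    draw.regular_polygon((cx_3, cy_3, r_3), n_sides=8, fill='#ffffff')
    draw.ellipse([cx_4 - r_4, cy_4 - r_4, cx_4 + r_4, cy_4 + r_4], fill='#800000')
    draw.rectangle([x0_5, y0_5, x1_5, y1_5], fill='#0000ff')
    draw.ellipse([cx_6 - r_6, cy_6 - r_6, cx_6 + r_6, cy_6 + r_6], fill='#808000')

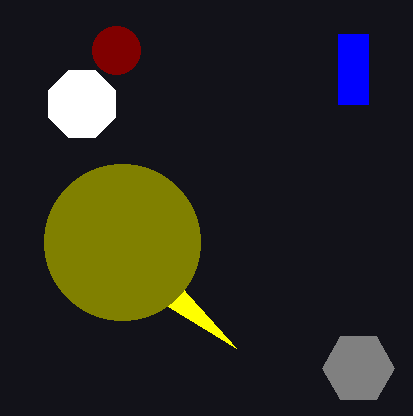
x1_1 = 236; y1_1 = 348; cx_2 = 358; cy_2 = 368; r_2 = 36; cx_3 = 82; cy_3 = 104; r_3 = 36; cx_4 = 116; cy_4 = 50; r_4 = 24; x0_5 = 338; y0_5 = 34; x1_5 = 368; y1_5 = 104; cx_6 = 122; cy_6 = 242; r_6 = 78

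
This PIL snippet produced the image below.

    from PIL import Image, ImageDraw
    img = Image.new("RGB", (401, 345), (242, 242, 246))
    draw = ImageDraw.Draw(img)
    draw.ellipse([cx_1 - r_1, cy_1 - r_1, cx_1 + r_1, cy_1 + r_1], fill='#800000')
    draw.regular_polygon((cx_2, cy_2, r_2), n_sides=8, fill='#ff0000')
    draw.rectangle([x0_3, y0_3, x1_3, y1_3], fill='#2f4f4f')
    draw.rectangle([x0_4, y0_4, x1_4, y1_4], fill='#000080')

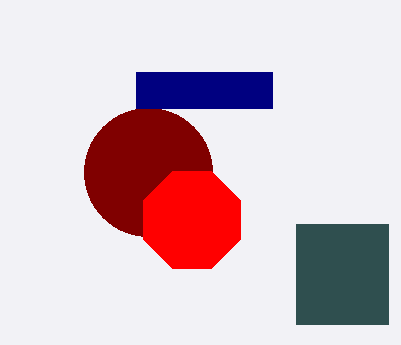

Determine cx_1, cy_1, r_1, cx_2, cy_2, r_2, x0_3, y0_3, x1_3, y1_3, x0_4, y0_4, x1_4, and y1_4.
cx_1 = 148, cy_1 = 172, r_1 = 64, cx_2 = 192, cy_2 = 220, r_2 = 52, x0_3 = 296, y0_3 = 224, x1_3 = 388, y1_3 = 324, x0_4 = 136, y0_4 = 72, x1_4 = 272, y1_4 = 108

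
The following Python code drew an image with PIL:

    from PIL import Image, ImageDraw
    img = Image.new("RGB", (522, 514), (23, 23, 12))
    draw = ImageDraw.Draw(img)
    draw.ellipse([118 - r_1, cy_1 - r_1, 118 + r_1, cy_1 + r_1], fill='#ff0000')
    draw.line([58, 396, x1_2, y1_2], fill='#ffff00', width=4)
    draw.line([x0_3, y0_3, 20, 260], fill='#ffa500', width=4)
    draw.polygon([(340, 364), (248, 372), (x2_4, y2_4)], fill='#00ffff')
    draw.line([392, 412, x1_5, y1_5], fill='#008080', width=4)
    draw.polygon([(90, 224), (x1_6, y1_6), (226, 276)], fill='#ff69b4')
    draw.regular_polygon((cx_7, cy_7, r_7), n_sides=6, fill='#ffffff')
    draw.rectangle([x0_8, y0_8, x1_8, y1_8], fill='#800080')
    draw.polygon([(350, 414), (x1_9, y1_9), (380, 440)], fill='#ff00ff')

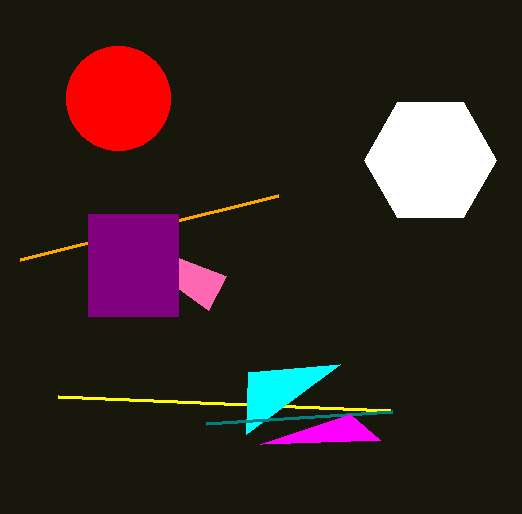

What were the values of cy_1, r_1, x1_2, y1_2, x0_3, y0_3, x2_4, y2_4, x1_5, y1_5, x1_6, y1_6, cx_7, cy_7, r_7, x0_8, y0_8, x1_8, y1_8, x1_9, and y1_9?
cy_1 = 98, r_1 = 52, x1_2 = 390, y1_2 = 410, x0_3 = 278, y0_3 = 196, x2_4 = 246, y2_4 = 434, x1_5 = 206, y1_5 = 424, x1_6 = 208, y1_6 = 310, cx_7 = 430, cy_7 = 160, r_7 = 66, x0_8 = 88, y0_8 = 214, x1_8 = 178, y1_8 = 316, x1_9 = 260, y1_9 = 444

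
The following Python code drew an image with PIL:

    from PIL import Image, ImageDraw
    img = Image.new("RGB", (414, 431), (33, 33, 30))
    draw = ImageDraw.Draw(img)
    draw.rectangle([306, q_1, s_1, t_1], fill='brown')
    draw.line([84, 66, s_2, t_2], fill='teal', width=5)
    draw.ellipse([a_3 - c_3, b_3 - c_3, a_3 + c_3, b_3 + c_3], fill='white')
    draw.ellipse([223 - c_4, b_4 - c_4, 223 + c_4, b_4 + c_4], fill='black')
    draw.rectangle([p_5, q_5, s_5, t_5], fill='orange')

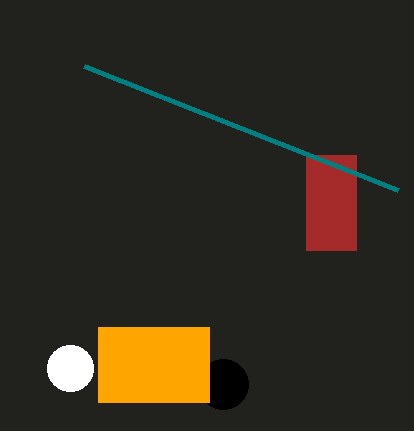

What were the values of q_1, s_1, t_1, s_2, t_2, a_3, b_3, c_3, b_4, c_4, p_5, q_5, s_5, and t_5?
q_1 = 155; s_1 = 356; t_1 = 250; s_2 = 398; t_2 = 190; a_3 = 70; b_3 = 368; c_3 = 23; b_4 = 384; c_4 = 25; p_5 = 98; q_5 = 327; s_5 = 209; t_5 = 402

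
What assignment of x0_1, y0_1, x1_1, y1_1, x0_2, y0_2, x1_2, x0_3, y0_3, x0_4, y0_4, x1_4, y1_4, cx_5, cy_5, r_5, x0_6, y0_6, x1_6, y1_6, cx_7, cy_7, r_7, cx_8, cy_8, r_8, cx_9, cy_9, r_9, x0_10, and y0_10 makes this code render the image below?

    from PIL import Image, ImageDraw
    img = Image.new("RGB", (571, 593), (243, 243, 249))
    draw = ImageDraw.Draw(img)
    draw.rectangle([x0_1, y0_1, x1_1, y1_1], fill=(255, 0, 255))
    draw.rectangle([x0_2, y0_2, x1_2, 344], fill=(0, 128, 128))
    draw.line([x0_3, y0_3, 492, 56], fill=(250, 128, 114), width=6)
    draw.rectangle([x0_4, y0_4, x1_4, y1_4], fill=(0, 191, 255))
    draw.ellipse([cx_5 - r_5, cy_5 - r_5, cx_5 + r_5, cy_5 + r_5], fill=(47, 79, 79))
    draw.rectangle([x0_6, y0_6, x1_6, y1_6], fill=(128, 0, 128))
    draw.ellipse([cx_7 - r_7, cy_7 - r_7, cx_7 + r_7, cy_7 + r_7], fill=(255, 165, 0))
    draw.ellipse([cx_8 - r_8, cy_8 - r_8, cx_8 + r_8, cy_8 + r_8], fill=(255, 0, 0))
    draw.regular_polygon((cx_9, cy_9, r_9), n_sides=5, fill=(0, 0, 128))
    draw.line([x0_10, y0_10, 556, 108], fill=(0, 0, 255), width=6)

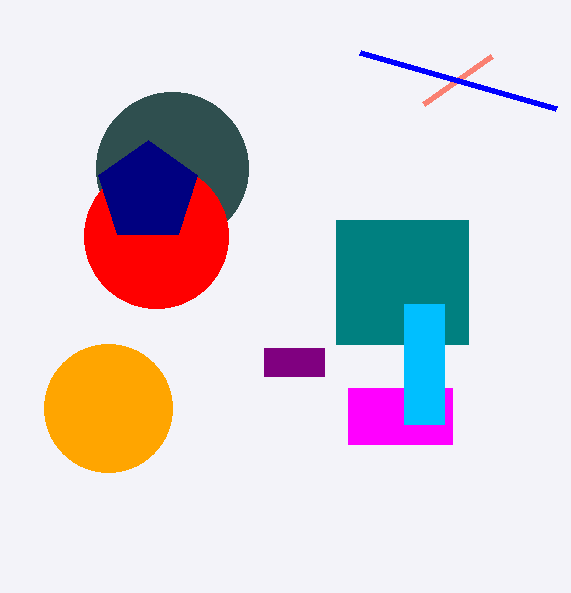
x0_1 = 348
y0_1 = 388
x1_1 = 452
y1_1 = 444
x0_2 = 336
y0_2 = 220
x1_2 = 468
x0_3 = 424
y0_3 = 104
x0_4 = 404
y0_4 = 304
x1_4 = 444
y1_4 = 424
cx_5 = 172
cy_5 = 168
r_5 = 76
x0_6 = 264
y0_6 = 348
x1_6 = 324
y1_6 = 376
cx_7 = 108
cy_7 = 408
r_7 = 64
cx_8 = 156
cy_8 = 236
r_8 = 72
cx_9 = 148
cy_9 = 192
r_9 = 52
x0_10 = 360
y0_10 = 52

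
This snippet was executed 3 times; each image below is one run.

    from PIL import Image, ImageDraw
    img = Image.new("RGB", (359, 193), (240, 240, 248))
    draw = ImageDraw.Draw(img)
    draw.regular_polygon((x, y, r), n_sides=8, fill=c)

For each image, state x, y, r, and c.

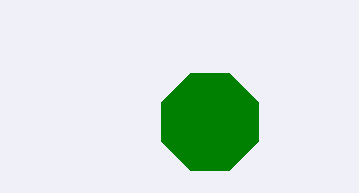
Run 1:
x = 210; y = 122; r = 52; c = 'green'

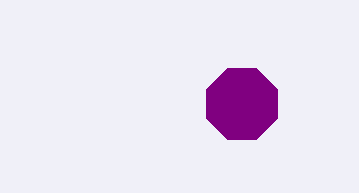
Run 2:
x = 242
y = 104
r = 38
c = 'purple'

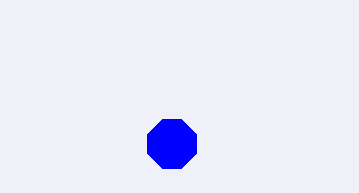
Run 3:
x = 172
y = 144
r = 26
c = 'blue'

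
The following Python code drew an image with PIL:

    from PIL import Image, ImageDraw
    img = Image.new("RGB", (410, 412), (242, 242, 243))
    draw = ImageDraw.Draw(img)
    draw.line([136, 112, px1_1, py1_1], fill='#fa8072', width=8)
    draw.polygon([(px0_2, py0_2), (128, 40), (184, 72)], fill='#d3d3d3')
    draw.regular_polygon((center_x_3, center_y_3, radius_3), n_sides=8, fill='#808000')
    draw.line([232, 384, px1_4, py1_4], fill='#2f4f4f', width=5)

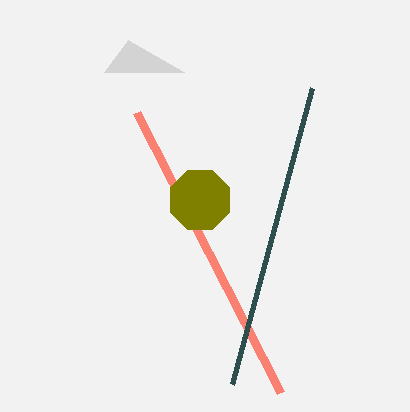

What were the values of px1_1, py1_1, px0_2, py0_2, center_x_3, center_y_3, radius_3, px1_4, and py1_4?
px1_1 = 280
py1_1 = 392
px0_2 = 104
py0_2 = 72
center_x_3 = 200
center_y_3 = 200
radius_3 = 32
px1_4 = 312
py1_4 = 88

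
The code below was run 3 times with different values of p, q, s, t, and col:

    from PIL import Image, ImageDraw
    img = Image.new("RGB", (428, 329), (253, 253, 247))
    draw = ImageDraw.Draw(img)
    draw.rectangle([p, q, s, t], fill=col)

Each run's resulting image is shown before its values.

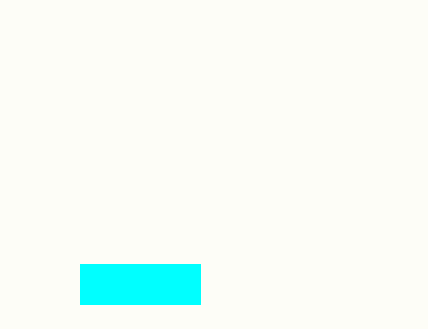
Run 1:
p = 80, q = 264, s = 200, t = 304, col = 'cyan'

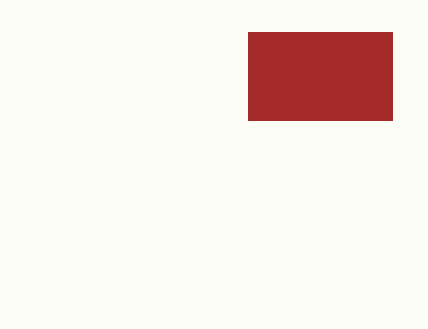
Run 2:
p = 248
q = 32
s = 392
t = 120
col = 'brown'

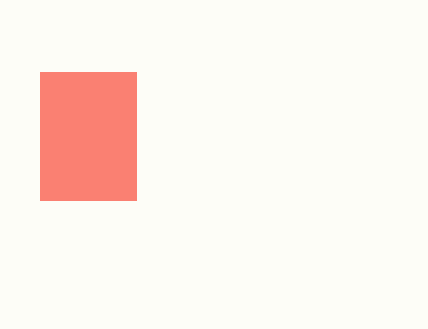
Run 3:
p = 40; q = 72; s = 136; t = 200; col = 'salmon'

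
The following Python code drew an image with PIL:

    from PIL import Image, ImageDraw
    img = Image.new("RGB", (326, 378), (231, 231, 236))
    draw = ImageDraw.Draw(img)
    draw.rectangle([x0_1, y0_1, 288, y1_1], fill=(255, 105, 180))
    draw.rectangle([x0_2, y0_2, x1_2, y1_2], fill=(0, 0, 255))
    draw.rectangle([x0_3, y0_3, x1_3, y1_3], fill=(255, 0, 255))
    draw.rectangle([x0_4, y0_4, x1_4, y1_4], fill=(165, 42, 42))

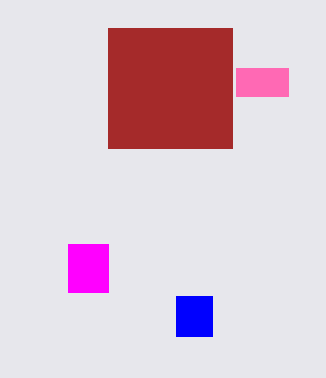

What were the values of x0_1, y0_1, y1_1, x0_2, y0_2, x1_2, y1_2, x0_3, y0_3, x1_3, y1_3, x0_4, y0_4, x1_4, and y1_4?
x0_1 = 236
y0_1 = 68
y1_1 = 96
x0_2 = 176
y0_2 = 296
x1_2 = 212
y1_2 = 336
x0_3 = 68
y0_3 = 244
x1_3 = 108
y1_3 = 292
x0_4 = 108
y0_4 = 28
x1_4 = 232
y1_4 = 148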